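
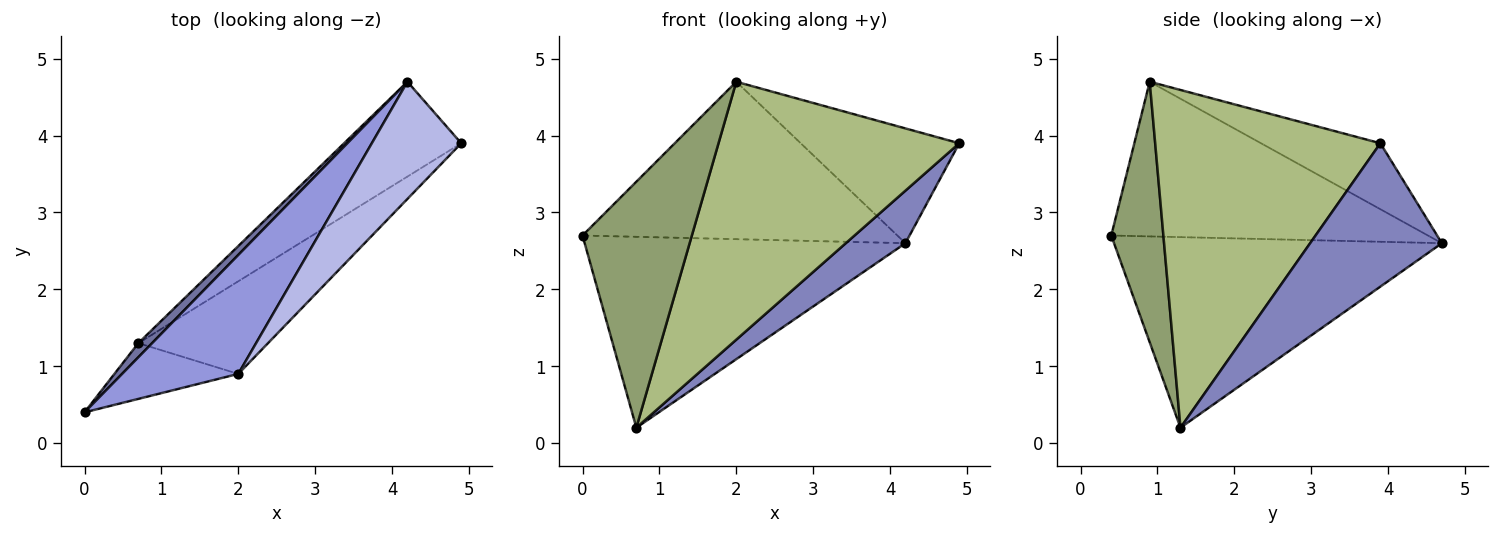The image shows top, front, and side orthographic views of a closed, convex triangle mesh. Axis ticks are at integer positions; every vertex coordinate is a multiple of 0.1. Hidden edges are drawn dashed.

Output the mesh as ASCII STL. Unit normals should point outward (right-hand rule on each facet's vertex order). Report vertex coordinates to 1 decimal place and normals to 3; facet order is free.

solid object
 facet normal -0.714 0.698 0.052
  outer loop
   vertex 0.7 1.3 0.2
   vertex 0.0 0.4 2.7
   vertex 4.2 4.7 2.6
  endloop
 endfacet
 facet normal 0.731 -0.331 -0.597
  outer loop
   vertex 0.7 1.3 0.2
   vertex 4.2 4.7 2.6
   vertex 4.9 3.9 3.9
  endloop
 endfacet
 facet normal -0.626 0.622 0.470
  outer loop
   vertex 2.0 0.9 4.7
   vertex 4.2 4.7 2.6
   vertex 0.0 0.4 2.7
  endloop
 endfacet
 facet normal -0.466 0.619 0.632
  outer loop
   vertex 2.0 0.9 4.7
   vertex 4.9 3.9 3.9
   vertex 4.2 4.7 2.6
  endloop
 endfacet
 facet normal 0.421 -0.884 -0.200
  outer loop
   vertex 2.0 0.9 4.7
   vertex 0.0 0.4 2.7
   vertex 0.7 1.3 0.2
  endloop
 endfacet
 facet normal 0.661 -0.706 -0.254
  outer loop
   vertex 2.0 0.9 4.7
   vertex 0.7 1.3 0.2
   vertex 4.9 3.9 3.9
  endloop
 endfacet
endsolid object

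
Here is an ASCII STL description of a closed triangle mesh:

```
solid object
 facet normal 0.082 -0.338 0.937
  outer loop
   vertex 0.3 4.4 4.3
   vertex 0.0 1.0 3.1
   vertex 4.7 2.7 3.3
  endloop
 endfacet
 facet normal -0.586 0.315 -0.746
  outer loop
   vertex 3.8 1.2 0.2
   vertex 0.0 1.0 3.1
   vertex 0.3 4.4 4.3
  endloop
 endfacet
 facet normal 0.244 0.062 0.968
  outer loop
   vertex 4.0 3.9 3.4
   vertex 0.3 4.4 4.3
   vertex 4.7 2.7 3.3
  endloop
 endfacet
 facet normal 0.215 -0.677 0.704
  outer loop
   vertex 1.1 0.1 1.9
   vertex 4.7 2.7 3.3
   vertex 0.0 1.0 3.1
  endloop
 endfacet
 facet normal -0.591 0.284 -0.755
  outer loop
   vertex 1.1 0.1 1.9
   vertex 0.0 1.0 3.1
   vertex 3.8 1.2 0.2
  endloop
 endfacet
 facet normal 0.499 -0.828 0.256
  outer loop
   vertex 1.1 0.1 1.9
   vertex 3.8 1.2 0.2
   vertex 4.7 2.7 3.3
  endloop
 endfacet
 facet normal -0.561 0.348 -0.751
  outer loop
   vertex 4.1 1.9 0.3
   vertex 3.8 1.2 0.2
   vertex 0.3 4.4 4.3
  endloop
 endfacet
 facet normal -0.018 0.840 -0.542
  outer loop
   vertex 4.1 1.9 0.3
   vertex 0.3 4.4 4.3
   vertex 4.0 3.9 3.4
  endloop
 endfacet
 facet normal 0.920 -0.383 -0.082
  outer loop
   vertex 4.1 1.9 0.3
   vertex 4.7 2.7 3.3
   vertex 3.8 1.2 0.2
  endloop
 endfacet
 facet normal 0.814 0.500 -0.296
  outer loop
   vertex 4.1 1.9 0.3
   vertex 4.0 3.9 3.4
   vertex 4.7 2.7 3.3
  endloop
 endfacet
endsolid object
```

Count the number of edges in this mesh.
15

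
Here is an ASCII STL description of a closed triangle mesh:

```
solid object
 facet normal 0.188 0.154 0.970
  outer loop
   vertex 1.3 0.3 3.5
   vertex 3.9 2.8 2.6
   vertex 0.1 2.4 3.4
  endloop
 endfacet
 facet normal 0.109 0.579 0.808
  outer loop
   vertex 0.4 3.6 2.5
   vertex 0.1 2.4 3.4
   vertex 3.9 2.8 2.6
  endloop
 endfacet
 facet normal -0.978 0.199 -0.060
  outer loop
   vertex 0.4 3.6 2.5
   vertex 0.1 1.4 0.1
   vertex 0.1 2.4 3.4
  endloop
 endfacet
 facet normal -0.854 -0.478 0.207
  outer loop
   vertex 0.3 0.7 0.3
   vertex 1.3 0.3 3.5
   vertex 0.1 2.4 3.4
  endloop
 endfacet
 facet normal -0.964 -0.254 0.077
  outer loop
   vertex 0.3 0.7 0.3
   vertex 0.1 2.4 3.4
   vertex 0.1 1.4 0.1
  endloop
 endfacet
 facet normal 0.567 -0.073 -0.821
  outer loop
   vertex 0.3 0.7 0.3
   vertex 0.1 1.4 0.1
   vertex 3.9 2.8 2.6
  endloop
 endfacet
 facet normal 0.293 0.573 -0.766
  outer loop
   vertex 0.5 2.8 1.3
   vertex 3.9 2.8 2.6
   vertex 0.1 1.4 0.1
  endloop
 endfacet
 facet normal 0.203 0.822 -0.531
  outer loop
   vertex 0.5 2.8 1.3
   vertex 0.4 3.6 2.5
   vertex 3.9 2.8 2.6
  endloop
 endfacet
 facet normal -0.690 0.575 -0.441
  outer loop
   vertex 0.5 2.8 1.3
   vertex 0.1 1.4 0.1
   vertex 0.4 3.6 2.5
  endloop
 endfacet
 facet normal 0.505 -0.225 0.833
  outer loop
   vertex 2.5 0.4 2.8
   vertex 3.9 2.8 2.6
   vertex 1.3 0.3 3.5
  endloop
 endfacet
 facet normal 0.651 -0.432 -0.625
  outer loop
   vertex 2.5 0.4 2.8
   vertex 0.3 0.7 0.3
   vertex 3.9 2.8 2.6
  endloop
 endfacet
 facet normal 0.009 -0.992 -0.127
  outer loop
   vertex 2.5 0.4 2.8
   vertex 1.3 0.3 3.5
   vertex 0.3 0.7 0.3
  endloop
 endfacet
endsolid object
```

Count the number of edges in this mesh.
18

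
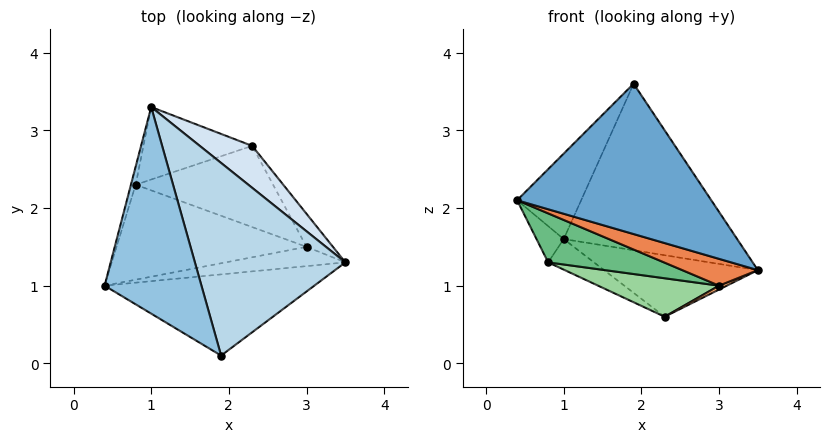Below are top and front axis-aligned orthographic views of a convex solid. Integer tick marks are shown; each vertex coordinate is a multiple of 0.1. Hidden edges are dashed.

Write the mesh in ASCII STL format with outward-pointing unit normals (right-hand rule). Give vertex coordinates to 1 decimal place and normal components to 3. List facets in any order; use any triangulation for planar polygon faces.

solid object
 facet normal -0.053 -0.879 -0.474
  outer loop
   vertex 1.9 0.1 3.6
   vertex 0.4 1.0 2.1
   vertex 3.5 1.3 1.2
  endloop
 endfacet
 facet normal -0.571 0.314 0.759
  outer loop
   vertex 1.9 0.1 3.6
   vertex 1.0 3.3 1.6
   vertex 0.4 1.0 2.1
  endloop
 endfacet
 facet normal 0.542 0.550 0.636
  outer loop
   vertex 1.9 0.1 3.6
   vertex 3.5 1.3 1.2
   vertex 1.0 3.3 1.6
  endloop
 endfacet
 facet normal 0.601 0.661 0.450
  outer loop
   vertex 2.3 2.8 0.6
   vertex 1.0 3.3 1.6
   vertex 3.5 1.3 1.2
  endloop
 endfacet
 facet normal -0.091 -0.808 -0.582
  outer loop
   vertex 3.0 1.5 1.0
   vertex 3.5 1.3 1.2
   vertex 0.4 1.0 2.1
  endloop
 endfacet
 facet normal 0.331 -0.110 -0.937
  outer loop
   vertex 3.0 1.5 1.0
   vertex 2.3 2.8 0.6
   vertex 3.5 1.3 1.2
  endloop
 endfacet
 facet normal -0.967 0.228 -0.114
  outer loop
   vertex 0.8 2.3 1.3
   vertex 0.4 1.0 2.1
   vertex 1.0 3.3 1.6
  endloop
 endfacet
 facet normal -0.488 0.339 -0.804
  outer loop
   vertex 0.8 2.3 1.3
   vertex 1.0 3.3 1.6
   vertex 2.3 2.8 0.6
  endloop
 endfacet
 facet normal -0.277 -0.440 -0.854
  outer loop
   vertex 0.8 2.3 1.3
   vertex 3.0 1.5 1.0
   vertex 0.4 1.0 2.1
  endloop
 endfacet
 facet normal -0.269 -0.413 -0.870
  outer loop
   vertex 0.8 2.3 1.3
   vertex 2.3 2.8 0.6
   vertex 3.0 1.5 1.0
  endloop
 endfacet
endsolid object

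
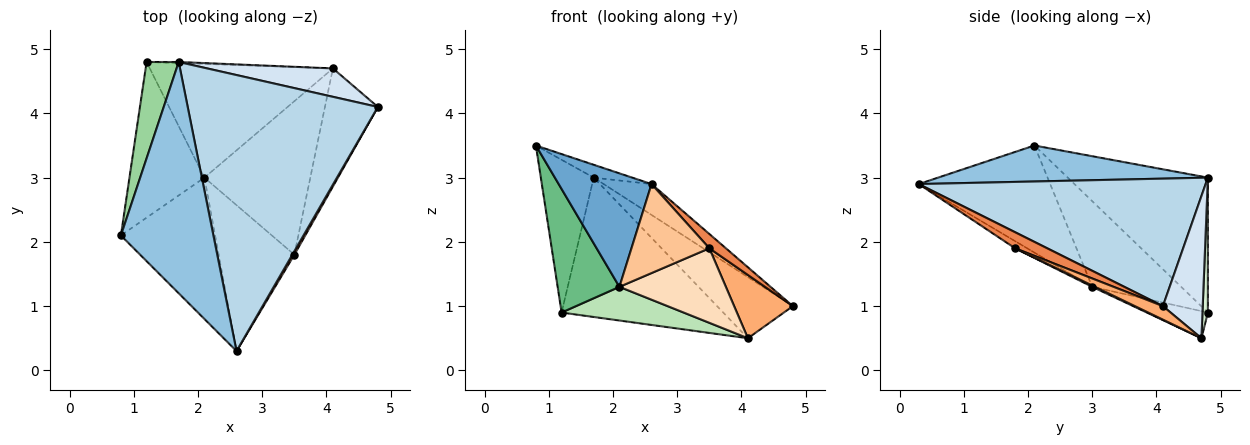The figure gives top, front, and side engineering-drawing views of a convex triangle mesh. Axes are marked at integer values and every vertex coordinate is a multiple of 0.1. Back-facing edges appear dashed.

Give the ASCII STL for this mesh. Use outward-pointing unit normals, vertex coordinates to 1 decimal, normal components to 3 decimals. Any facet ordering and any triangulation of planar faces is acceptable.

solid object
 facet normal -0.663 -0.469 -0.584
  outer loop
   vertex 2.1 3.0 1.3
   vertex 2.6 0.3 2.9
   vertex 0.8 2.1 3.5
  endloop
 endfacet
 facet normal 0.362 0.052 0.931
  outer loop
   vertex 1.7 4.8 3.0
   vertex 0.8 2.1 3.5
   vertex 2.6 0.3 2.9
  endloop
 endfacet
 facet normal 0.554 0.093 0.827
  outer loop
   vertex 1.7 4.8 3.0
   vertex 2.6 0.3 2.9
   vertex 4.8 4.1 1.0
  endloop
 endfacet
 facet normal 0.430 0.819 0.380
  outer loop
   vertex 1.7 4.8 3.0
   vertex 4.8 4.1 1.0
   vertex 4.1 4.7 0.5
  endloop
 endfacet
 facet normal 0.883 -0.456 0.112
  outer loop
   vertex 3.5 1.8 1.9
   vertex 4.8 4.1 1.0
   vertex 2.6 0.3 2.9
  endloop
 endfacet
 facet normal 0.220 -0.461 -0.860
  outer loop
   vertex 3.5 1.8 1.9
   vertex 4.1 4.7 0.5
   vertex 4.8 4.1 1.0
  endloop
 endfacet
 facet normal -0.080 -0.519 -0.851
  outer loop
   vertex 3.5 1.8 1.9
   vertex 2.6 0.3 2.9
   vertex 2.1 3.0 1.3
  endloop
 endfacet
 facet normal 0.011 -0.437 -0.900
  outer loop
   vertex 3.5 1.8 1.9
   vertex 2.1 3.0 1.3
   vertex 4.1 4.7 0.5
  endloop
 endfacet
 facet normal -0.667 -0.463 -0.584
  outer loop
   vertex 1.2 4.8 0.9
   vertex 2.1 3.0 1.3
   vertex 0.8 2.1 3.5
  endloop
 endfacet
 facet normal -0.913 0.345 0.217
  outer loop
   vertex 1.2 4.8 0.9
   vertex 0.8 2.1 3.5
   vertex 1.7 4.8 3.0
  endloop
 endfacet
 facet normal -0.141 -0.281 -0.949
  outer loop
   vertex 1.2 4.8 0.9
   vertex 4.1 4.7 0.5
   vertex 2.1 3.0 1.3
  endloop
 endfacet
 facet normal 0.033 0.999 -0.008
  outer loop
   vertex 1.2 4.8 0.9
   vertex 1.7 4.8 3.0
   vertex 4.1 4.7 0.5
  endloop
 endfacet
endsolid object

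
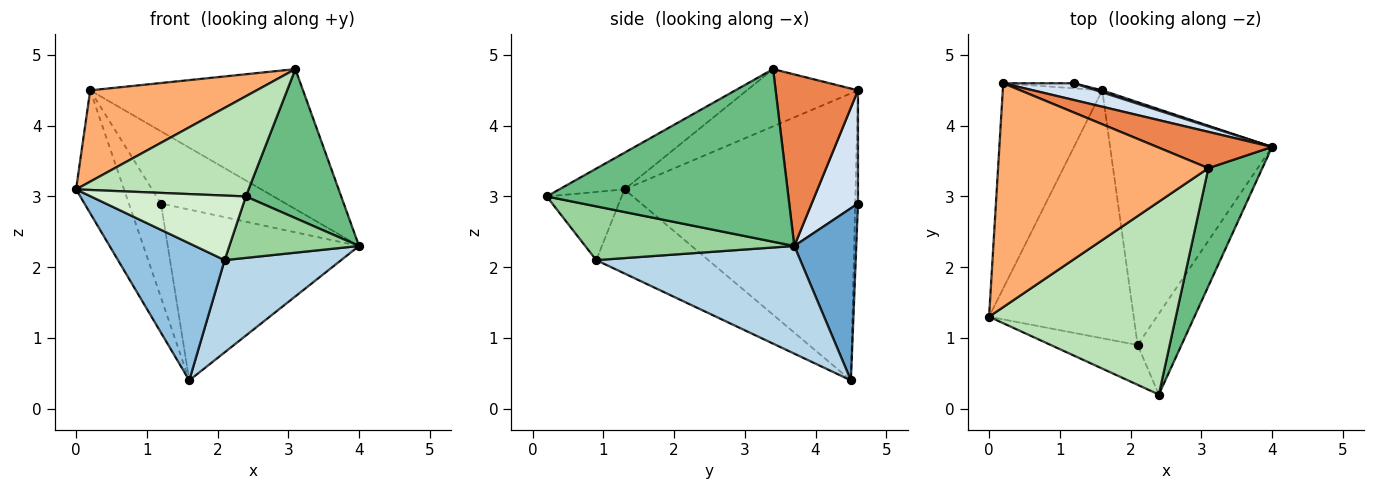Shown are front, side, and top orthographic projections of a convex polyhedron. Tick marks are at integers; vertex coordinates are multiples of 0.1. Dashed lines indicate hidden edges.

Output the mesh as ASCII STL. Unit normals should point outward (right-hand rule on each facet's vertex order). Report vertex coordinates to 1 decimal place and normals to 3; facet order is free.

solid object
 facet normal 0.308 0.951 0.011
  outer loop
   vertex 1.6 4.5 0.4
   vertex 1.2 4.6 2.9
   vertex 4.0 3.7 2.3
  endloop
 endfacet
 facet normal -0.454 -0.431 -0.780
  outer loop
   vertex 2.1 0.9 2.1
   vertex 0.0 1.3 3.1
   vertex 1.6 4.5 0.4
  endloop
 endfacet
 facet normal 0.528 -0.302 -0.794
  outer loop
   vertex 2.1 0.9 2.1
   vertex 1.6 4.5 0.4
   vertex 4.0 3.7 2.3
  endloop
 endfacet
 facet normal 0.340 0.916 0.212
  outer loop
   vertex 0.2 4.6 4.5
   vertex 4.0 3.7 2.3
   vertex 1.2 4.6 2.9
  endloop
 endfacet
 facet normal 0.351 0.906 0.235
  outer loop
   vertex 0.2 4.6 4.5
   vertex 3.1 3.4 4.8
   vertex 4.0 3.7 2.3
  endloop
 endfacet
 facet normal -0.244 -0.366 0.898
  outer loop
   vertex 0.2 4.6 4.5
   vertex 0.0 1.3 3.1
   vertex 3.1 3.4 4.8
  endloop
 endfacet
 facet normal -0.927 0.193 -0.321
  outer loop
   vertex 0.2 4.6 4.5
   vertex 1.6 4.5 0.4
   vertex 0.0 1.3 3.1
  endloop
 endfacet
 facet normal -0.086 0.995 -0.053
  outer loop
   vertex 0.2 4.6 4.5
   vertex 1.2 4.6 2.9
   vertex 1.6 4.5 0.4
  endloop
 endfacet
 facet normal 0.893 -0.352 0.279
  outer loop
   vertex 2.4 0.2 3.0
   vertex 4.0 3.7 2.3
   vertex 3.1 3.4 4.8
  endloop
 endfacet
 facet normal 0.698 -0.433 -0.570
  outer loop
   vertex 2.4 0.2 3.0
   vertex 2.1 0.9 2.1
   vertex 4.0 3.7 2.3
  endloop
 endfacet
 facet normal -0.172 -0.454 0.874
  outer loop
   vertex 2.4 0.2 3.0
   vertex 3.1 3.4 4.8
   vertex 0.0 1.3 3.1
  endloop
 endfacet
 facet normal -0.381 -0.787 -0.485
  outer loop
   vertex 2.4 0.2 3.0
   vertex 0.0 1.3 3.1
   vertex 2.1 0.9 2.1
  endloop
 endfacet
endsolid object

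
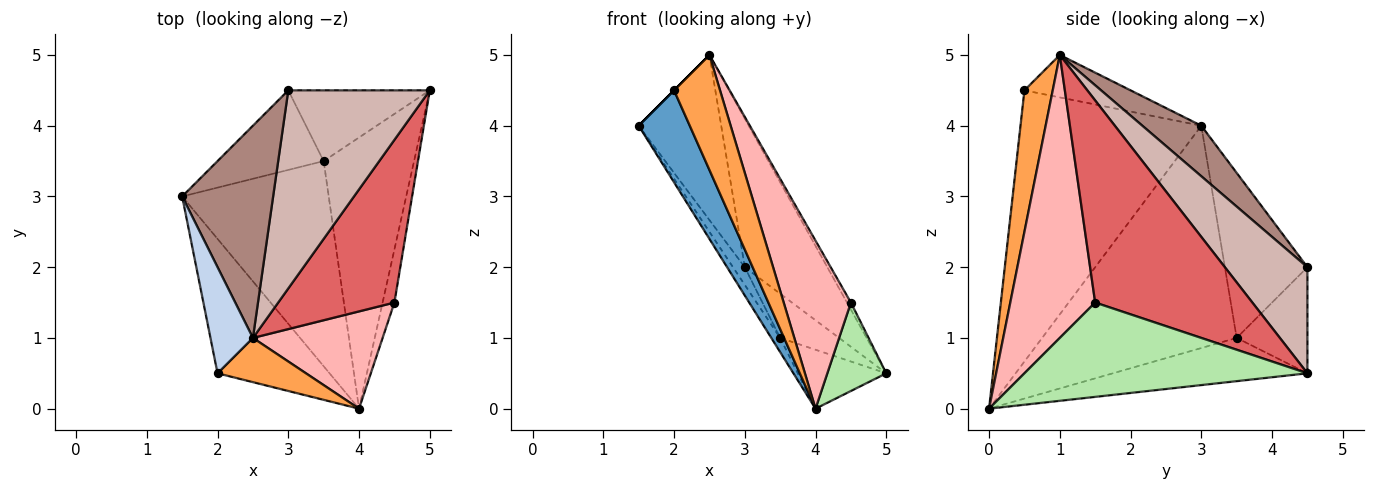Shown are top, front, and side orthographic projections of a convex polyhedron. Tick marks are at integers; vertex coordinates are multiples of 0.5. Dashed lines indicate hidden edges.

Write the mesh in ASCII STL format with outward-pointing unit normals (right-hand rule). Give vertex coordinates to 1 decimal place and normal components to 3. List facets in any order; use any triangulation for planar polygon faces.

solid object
 facet normal -0.894 -0.253 -0.369
  outer loop
   vertex 2.0 0.5 4.5
   vertex 1.5 3.0 4.0
   vertex 4.0 0.0 0.0
  endloop
 endfacet
 facet normal -0.707 0.000 0.707
  outer loop
   vertex 2.0 0.5 4.5
   vertex 2.5 1.0 5.0
   vertex 1.5 3.0 4.0
  endloop
 endfacet
 facet normal 0.498 -0.809 0.311
  outer loop
   vertex 2.0 0.5 4.5
   vertex 4.0 0.0 0.0
   vertex 2.5 1.0 5.0
  endloop
 endfacet
 facet normal -0.834 0.038 -0.550
  outer loop
   vertex 3.5 3.5 1.0
   vertex 4.0 0.0 0.0
   vertex 1.5 3.0 4.0
  endloop
 endfacet
 facet normal -0.423 0.192 -0.885
  outer loop
   vertex 3.5 3.5 1.0
   vertex 5.0 4.5 0.5
   vertex 4.0 0.0 0.0
  endloop
 endfacet
 facet normal 0.972 -0.202 -0.121
  outer loop
   vertex 4.5 1.5 1.5
   vertex 4.0 0.0 0.0
   vertex 5.0 4.5 0.5
  endloop
 endfacet
 facet normal 0.867 0.022 0.498
  outer loop
   vertex 4.5 1.5 1.5
   vertex 5.0 4.5 0.5
   vertex 2.5 1.0 5.0
  endloop
 endfacet
 facet normal 0.738 -0.584 0.338
  outer loop
   vertex 4.5 1.5 1.5
   vertex 2.5 1.0 5.0
   vertex 4.0 0.0 0.0
  endloop
 endfacet
 facet normal -0.835 0.119 -0.537
  outer loop
   vertex 3.0 4.5 2.0
   vertex 3.5 3.5 1.0
   vertex 1.5 3.0 4.0
  endloop
 endfacet
 facet normal -0.537 0.447 -0.716
  outer loop
   vertex 3.0 4.5 2.0
   vertex 5.0 4.5 0.5
   vertex 3.5 3.5 1.0
  endloop
 endfacet
 facet normal 0.402 0.562 0.723
  outer loop
   vertex 3.0 4.5 2.0
   vertex 1.5 3.0 4.0
   vertex 2.5 1.0 5.0
  endloop
 endfacet
 facet normal 0.514 0.514 0.686
  outer loop
   vertex 3.0 4.5 2.0
   vertex 2.5 1.0 5.0
   vertex 5.0 4.5 0.5
  endloop
 endfacet
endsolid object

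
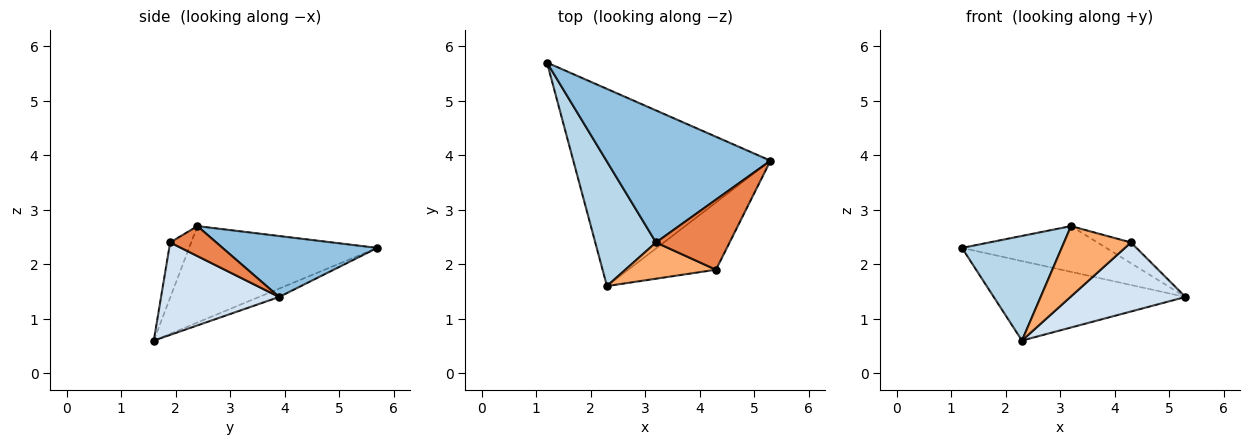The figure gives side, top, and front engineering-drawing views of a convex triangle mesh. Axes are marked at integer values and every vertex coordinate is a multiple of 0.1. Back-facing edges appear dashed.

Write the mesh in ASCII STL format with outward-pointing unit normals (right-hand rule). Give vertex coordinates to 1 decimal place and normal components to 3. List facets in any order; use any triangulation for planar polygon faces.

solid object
 facet normal -0.039 0.374 -0.927
  outer loop
   vertex 2.3 1.6 0.6
   vertex 1.2 5.7 2.3
   vertex 5.3 3.9 1.4
  endloop
 endfacet
 facet normal 0.331 0.309 0.892
  outer loop
   vertex 3.2 2.4 2.7
   vertex 5.3 3.9 1.4
   vertex 1.2 5.7 2.3
  endloop
 endfacet
 facet normal -0.772 -0.409 0.487
  outer loop
   vertex 3.2 2.4 2.7
   vertex 1.2 5.7 2.3
   vertex 2.3 1.6 0.6
  endloop
 endfacet
 facet normal 0.592 -0.577 -0.562
  outer loop
   vertex 4.3 1.9 2.4
   vertex 2.3 1.6 0.6
   vertex 5.3 3.9 1.4
  endloop
 endfacet
 facet normal 0.364 0.265 0.893
  outer loop
   vertex 4.3 1.9 2.4
   vertex 5.3 3.9 1.4
   vertex 3.2 2.4 2.7
  endloop
 endfacet
 facet normal -0.269 -0.856 0.441
  outer loop
   vertex 4.3 1.9 2.4
   vertex 3.2 2.4 2.7
   vertex 2.3 1.6 0.6
  endloop
 endfacet
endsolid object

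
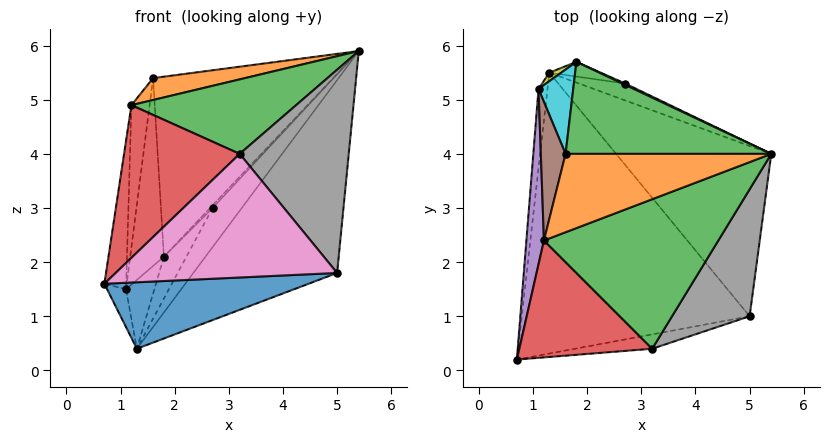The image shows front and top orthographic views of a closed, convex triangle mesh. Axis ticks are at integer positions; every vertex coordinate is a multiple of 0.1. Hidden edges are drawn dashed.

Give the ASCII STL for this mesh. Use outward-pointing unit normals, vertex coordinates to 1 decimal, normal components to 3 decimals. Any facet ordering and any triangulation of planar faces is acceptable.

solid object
 facet normal 0.088 -0.229 -0.969
  outer loop
   vertex 5.0 1.0 1.8
   vertex 0.7 0.2 1.6
   vertex 1.3 5.5 0.4
  endloop
 endfacet
 facet normal 0.758 0.489 -0.432
  outer loop
   vertex 5.0 1.0 1.8
   vertex 1.3 5.5 0.4
   vertex 5.4 4.0 5.9
  endloop
 endfacet
 facet normal -0.060 0.889 0.454
  outer loop
   vertex 1.6 4.0 5.4
   vertex 5.4 4.0 5.9
   vertex 1.8 5.7 2.1
  endloop
 endfacet
 facet normal 0.656 0.693 -0.300
  outer loop
   vertex 2.7 5.3 3.0
   vertex 5.4 4.0 5.9
   vertex 1.3 5.5 0.4
  endloop
 endfacet
 facet normal -0.050 0.893 0.447
  outer loop
   vertex 2.7 5.3 3.0
   vertex 1.8 5.7 2.1
   vertex 5.4 4.0 5.9
  endloop
 endfacet
 facet normal 0.601 0.754 -0.265
  outer loop
   vertex 2.7 5.3 3.0
   vertex 1.3 5.5 0.4
   vertex 1.8 5.7 2.1
  endloop
 endfacet
 facet normal 0.187 -0.976 -0.113
  outer loop
   vertex 3.2 0.4 4.0
   vertex 0.7 0.2 1.6
   vertex 5.0 1.0 1.8
  endloop
 endfacet
 facet normal 0.681 -0.621 0.388
  outer loop
   vertex 3.2 0.4 4.0
   vertex 5.0 1.0 1.8
   vertex 5.4 4.0 5.9
  endloop
 endfacet
 facet normal -0.631 0.770 0.095
  outer loop
   vertex 1.1 5.2 1.5
   vertex 1.8 5.7 2.1
   vertex 1.3 5.5 0.4
  endloop
 endfacet
 facet normal -0.708 0.644 0.289
  outer loop
   vertex 1.1 5.2 1.5
   vertex 1.6 4.0 5.4
   vertex 1.8 5.7 2.1
  endloop
 endfacet
 facet normal -0.984 0.076 -0.158
  outer loop
   vertex 1.1 5.2 1.5
   vertex 1.3 5.5 0.4
   vertex 0.7 0.2 1.6
  endloop
 endfacet
 facet normal -0.126 -0.267 0.955
  outer loop
   vertex 1.2 2.4 4.9
   vertex 5.4 4.0 5.9
   vertex 1.6 4.0 5.4
  endloop
 endfacet
 facet normal -0.043 -0.446 0.894
  outer loop
   vertex 1.2 2.4 4.9
   vertex 3.2 0.4 4.0
   vertex 5.4 4.0 5.9
  endloop
 endfacet
 facet normal -0.462 -0.704 0.539
  outer loop
   vertex 1.2 2.4 4.9
   vertex 0.7 0.2 1.6
   vertex 3.2 0.4 4.0
  endloop
 endfacet
 facet normal -0.992 0.081 0.096
  outer loop
   vertex 1.2 2.4 4.9
   vertex 1.1 5.2 1.5
   vertex 0.7 0.2 1.6
  endloop
 endfacet
 facet normal -0.966 0.185 0.181
  outer loop
   vertex 1.2 2.4 4.9
   vertex 1.6 4.0 5.4
   vertex 1.1 5.2 1.5
  endloop
 endfacet
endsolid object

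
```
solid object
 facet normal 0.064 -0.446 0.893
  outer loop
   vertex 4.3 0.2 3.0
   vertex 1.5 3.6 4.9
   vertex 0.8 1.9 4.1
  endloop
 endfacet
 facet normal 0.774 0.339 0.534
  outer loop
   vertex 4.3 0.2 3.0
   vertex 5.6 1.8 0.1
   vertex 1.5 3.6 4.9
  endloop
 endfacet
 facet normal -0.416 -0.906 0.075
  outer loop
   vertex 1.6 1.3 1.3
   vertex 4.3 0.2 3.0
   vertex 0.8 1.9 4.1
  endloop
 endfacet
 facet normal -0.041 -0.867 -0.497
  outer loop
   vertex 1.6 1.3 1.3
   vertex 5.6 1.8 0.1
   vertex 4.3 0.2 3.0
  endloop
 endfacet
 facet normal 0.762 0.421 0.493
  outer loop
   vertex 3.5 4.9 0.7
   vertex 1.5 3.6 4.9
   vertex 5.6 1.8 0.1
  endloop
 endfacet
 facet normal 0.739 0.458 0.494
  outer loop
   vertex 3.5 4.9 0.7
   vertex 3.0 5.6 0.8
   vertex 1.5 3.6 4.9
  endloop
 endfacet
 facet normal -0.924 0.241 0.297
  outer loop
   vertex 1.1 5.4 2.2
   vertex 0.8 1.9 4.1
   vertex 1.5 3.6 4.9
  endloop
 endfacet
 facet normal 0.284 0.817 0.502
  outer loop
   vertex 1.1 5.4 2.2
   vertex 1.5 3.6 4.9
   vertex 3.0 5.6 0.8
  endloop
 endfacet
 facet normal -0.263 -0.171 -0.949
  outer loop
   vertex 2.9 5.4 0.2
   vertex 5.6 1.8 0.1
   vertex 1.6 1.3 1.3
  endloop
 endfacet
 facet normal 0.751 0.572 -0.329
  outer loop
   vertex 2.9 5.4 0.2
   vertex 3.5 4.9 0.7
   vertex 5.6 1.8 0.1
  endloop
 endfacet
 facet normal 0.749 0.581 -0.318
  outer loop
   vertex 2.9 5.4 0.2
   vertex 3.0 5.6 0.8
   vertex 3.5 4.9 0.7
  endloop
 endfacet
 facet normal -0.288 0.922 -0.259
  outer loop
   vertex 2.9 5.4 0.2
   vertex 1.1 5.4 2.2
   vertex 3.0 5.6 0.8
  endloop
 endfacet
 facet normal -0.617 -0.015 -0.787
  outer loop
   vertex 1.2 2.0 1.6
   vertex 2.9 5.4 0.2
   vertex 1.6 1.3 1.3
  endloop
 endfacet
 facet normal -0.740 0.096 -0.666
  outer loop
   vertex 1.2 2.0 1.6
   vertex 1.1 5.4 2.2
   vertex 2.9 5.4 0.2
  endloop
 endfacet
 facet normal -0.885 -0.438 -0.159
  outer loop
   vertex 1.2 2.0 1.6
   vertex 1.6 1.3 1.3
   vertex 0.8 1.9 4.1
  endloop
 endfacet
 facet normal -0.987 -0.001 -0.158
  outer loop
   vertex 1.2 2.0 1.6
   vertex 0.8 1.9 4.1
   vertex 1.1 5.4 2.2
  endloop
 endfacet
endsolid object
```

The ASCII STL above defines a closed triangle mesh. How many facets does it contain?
16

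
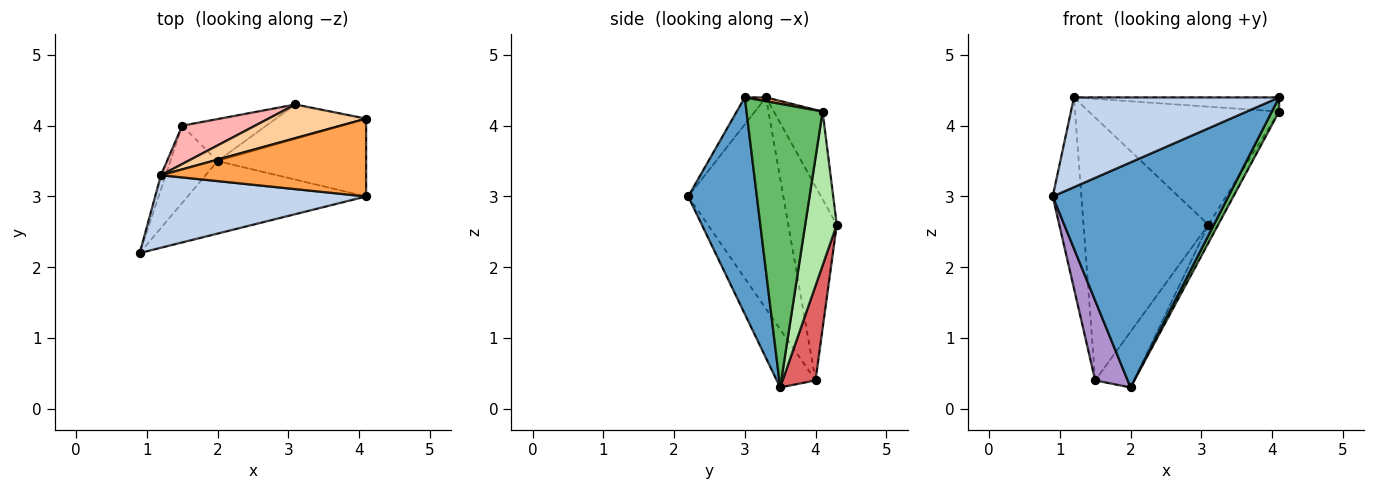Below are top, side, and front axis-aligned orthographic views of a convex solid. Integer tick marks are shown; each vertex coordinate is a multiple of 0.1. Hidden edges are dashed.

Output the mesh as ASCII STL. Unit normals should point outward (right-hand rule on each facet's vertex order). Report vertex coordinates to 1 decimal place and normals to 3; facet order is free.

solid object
 facet normal 0.349 -0.892 -0.287
  outer loop
   vertex 2.0 3.5 0.3
   vertex 4.1 3.0 4.4
   vertex 0.9 2.2 3.0
  endloop
 endfacet
 facet normal -0.080 -0.775 0.626
  outer loop
   vertex 1.2 3.3 4.4
   vertex 0.9 2.2 3.0
   vertex 4.1 3.0 4.4
  endloop
 endfacet
 facet normal 0.019 0.179 0.984
  outer loop
   vertex 4.1 4.1 4.2
   vertex 1.2 3.3 4.4
   vertex 4.1 3.0 4.4
  endloop
 endfacet
 facet normal -0.239 0.934 0.266
  outer loop
   vertex 4.1 4.1 4.2
   vertex 3.1 4.3 2.6
   vertex 1.2 3.3 4.4
  endloop
 endfacet
 facet normal 0.883 -0.084 -0.462
  outer loop
   vertex 4.1 4.1 4.2
   vertex 4.1 3.0 4.4
   vertex 2.0 3.5 0.3
  endloop
 endfacet
 facet normal 0.833 0.259 -0.489
  outer loop
   vertex 4.1 4.1 4.2
   vertex 2.0 3.5 0.3
   vertex 3.1 4.3 2.6
  endloop
 endfacet
 facet normal 0.561 0.661 -0.498
  outer loop
   vertex 1.5 4.0 0.4
   vertex 3.1 4.3 2.6
   vertex 2.0 3.5 0.3
  endloop
 endfacet
 facet normal -0.359 0.924 0.135
  outer loop
   vertex 1.5 4.0 0.4
   vertex 1.2 3.3 4.4
   vertex 3.1 4.3 2.6
  endloop
 endfacet
 facet normal -0.651 -0.545 -0.528
  outer loop
   vertex 1.5 4.0 0.4
   vertex 2.0 3.5 0.3
   vertex 0.9 2.2 3.0
  endloop
 endfacet
 facet normal -0.957 0.288 -0.021
  outer loop
   vertex 1.5 4.0 0.4
   vertex 0.9 2.2 3.0
   vertex 1.2 3.3 4.4
  endloop
 endfacet
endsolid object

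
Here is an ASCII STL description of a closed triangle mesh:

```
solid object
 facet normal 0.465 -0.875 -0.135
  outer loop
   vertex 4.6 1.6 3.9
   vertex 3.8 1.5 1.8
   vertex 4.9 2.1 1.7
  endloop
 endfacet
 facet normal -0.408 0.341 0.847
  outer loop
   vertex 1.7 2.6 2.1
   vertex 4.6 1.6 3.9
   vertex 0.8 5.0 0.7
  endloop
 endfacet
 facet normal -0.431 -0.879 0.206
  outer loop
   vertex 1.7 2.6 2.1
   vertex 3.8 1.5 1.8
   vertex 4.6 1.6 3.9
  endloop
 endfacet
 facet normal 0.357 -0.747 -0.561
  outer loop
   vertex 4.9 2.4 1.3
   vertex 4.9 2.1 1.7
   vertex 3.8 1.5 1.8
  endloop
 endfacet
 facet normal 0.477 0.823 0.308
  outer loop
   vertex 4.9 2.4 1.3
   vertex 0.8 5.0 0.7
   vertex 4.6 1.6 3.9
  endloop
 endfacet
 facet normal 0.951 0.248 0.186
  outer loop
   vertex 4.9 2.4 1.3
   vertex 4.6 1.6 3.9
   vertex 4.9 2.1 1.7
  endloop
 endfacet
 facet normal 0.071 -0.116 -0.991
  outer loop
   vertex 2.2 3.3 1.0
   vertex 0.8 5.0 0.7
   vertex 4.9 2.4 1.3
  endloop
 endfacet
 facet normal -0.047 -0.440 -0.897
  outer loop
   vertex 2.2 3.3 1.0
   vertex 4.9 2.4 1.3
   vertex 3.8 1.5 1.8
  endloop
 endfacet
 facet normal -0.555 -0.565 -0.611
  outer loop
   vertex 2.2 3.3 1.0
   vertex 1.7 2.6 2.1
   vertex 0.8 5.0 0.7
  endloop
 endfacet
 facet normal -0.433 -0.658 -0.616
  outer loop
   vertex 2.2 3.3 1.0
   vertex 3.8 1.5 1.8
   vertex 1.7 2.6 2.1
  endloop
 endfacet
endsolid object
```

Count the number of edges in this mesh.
15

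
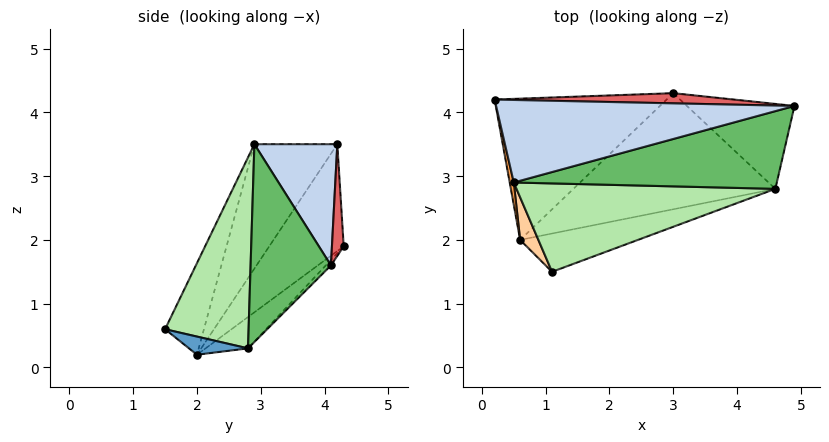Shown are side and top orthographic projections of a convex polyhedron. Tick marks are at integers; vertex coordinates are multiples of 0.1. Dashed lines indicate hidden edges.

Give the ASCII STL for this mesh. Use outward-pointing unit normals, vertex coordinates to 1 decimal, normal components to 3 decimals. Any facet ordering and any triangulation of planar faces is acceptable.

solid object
 facet normal 0.128 -0.538 -0.833
  outer loop
   vertex 4.6 2.8 0.3
   vertex 1.1 1.5 0.6
   vertex 0.6 2.0 0.2
  endloop
 endfacet
 facet normal 0.375 0.087 0.923
  outer loop
   vertex 0.5 2.9 3.5
   vertex 4.9 4.1 1.6
   vertex 0.2 4.2 3.5
  endloop
 endfacet
 facet normal -0.974 -0.225 0.032
  outer loop
   vertex 0.5 2.9 3.5
   vertex 0.2 4.2 3.5
   vertex 0.6 2.0 0.2
  endloop
 endfacet
 facet normal -0.757 -0.636 0.151
  outer loop
   vertex 0.5 2.9 3.5
   vertex 0.6 2.0 0.2
   vertex 1.1 1.5 0.6
  endloop
 endfacet
 facet normal 0.438 -0.684 0.583
  outer loop
   vertex 0.5 2.9 3.5
   vertex 4.6 2.8 0.3
   vertex 4.9 4.1 1.6
  endloop
 endfacet
 facet normal 0.343 -0.816 0.465
  outer loop
   vertex 0.5 2.9 3.5
   vertex 1.1 1.5 0.6
   vertex 4.6 2.8 0.3
  endloop
 endfacet
 facet normal 0.149 0.936 0.319
  outer loop
   vertex 3.0 4.3 1.9
   vertex 0.2 4.2 3.5
   vertex 4.9 4.1 1.6
  endloop
 endfacet
 facet normal -0.341 0.762 -0.550
  outer loop
   vertex 3.0 4.3 1.9
   vertex 0.6 2.0 0.2
   vertex 0.2 4.2 3.5
  endloop
 endfacet
 facet normal -0.036 0.711 -0.702
  outer loop
   vertex 3.0 4.3 1.9
   vertex 4.9 4.1 1.6
   vertex 4.6 2.8 0.3
  endloop
 endfacet
 facet normal -0.115 0.665 -0.738
  outer loop
   vertex 3.0 4.3 1.9
   vertex 4.6 2.8 0.3
   vertex 0.6 2.0 0.2
  endloop
 endfacet
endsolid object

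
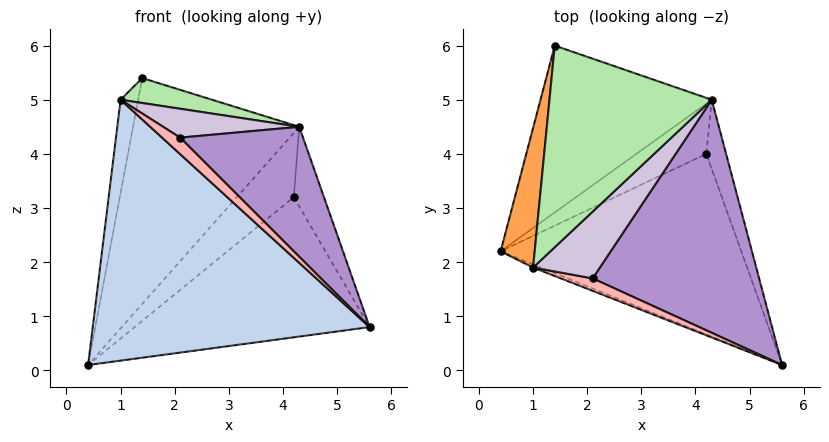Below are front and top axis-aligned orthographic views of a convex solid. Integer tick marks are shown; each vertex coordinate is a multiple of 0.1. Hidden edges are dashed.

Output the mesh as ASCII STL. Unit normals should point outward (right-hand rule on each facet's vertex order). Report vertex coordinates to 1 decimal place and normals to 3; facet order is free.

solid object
 facet normal 0.334 0.578 -0.745
  outer loop
   vertex 4.2 4.0 3.2
   vertex 5.6 0.1 0.8
   vertex 0.4 2.2 0.1
  endloop
 endfacet
 facet normal -0.373 -0.928 -0.011
  outer loop
   vertex 1.0 1.9 5.0
   vertex 0.4 2.2 0.1
   vertex 5.6 0.1 0.8
  endloop
 endfacet
 facet normal -0.988 0.084 0.126
  outer loop
   vertex 1.0 1.9 5.0
   vertex 1.4 6.0 5.4
   vertex 0.4 2.2 0.1
  endloop
 endfacet
 facet normal 0.093 0.801 -0.592
  outer loop
   vertex 4.3 5.0 4.5
   vertex 0.4 2.2 0.1
   vertex 1.4 6.0 5.4
  endloop
 endfacet
 facet normal 0.128 0.781 -0.611
  outer loop
   vertex 4.3 5.0 4.5
   vertex 4.2 4.0 3.2
   vertex 0.4 2.2 0.1
  endloop
 endfacet
 facet normal 0.257 -0.119 0.959
  outer loop
   vertex 4.3 5.0 4.5
   vertex 1.4 6.0 5.4
   vertex 1.0 1.9 5.0
  endloop
 endfacet
 facet normal 0.699 0.540 -0.469
  outer loop
   vertex 4.3 5.0 4.5
   vertex 5.6 0.1 0.8
   vertex 4.2 4.0 3.2
  endloop
 endfacet
 facet normal 0.233 -0.775 0.587
  outer loop
   vertex 2.1 1.7 4.3
   vertex 1.0 1.9 5.0
   vertex 5.6 0.1 0.8
  endloop
 endfacet
 facet normal 0.546 -0.408 0.732
  outer loop
   vertex 2.1 1.7 4.3
   vertex 5.6 0.1 0.8
   vertex 4.3 5.0 4.5
  endloop
 endfacet
 facet normal 0.456 -0.353 0.817
  outer loop
   vertex 2.1 1.7 4.3
   vertex 4.3 5.0 4.5
   vertex 1.0 1.9 5.0
  endloop
 endfacet
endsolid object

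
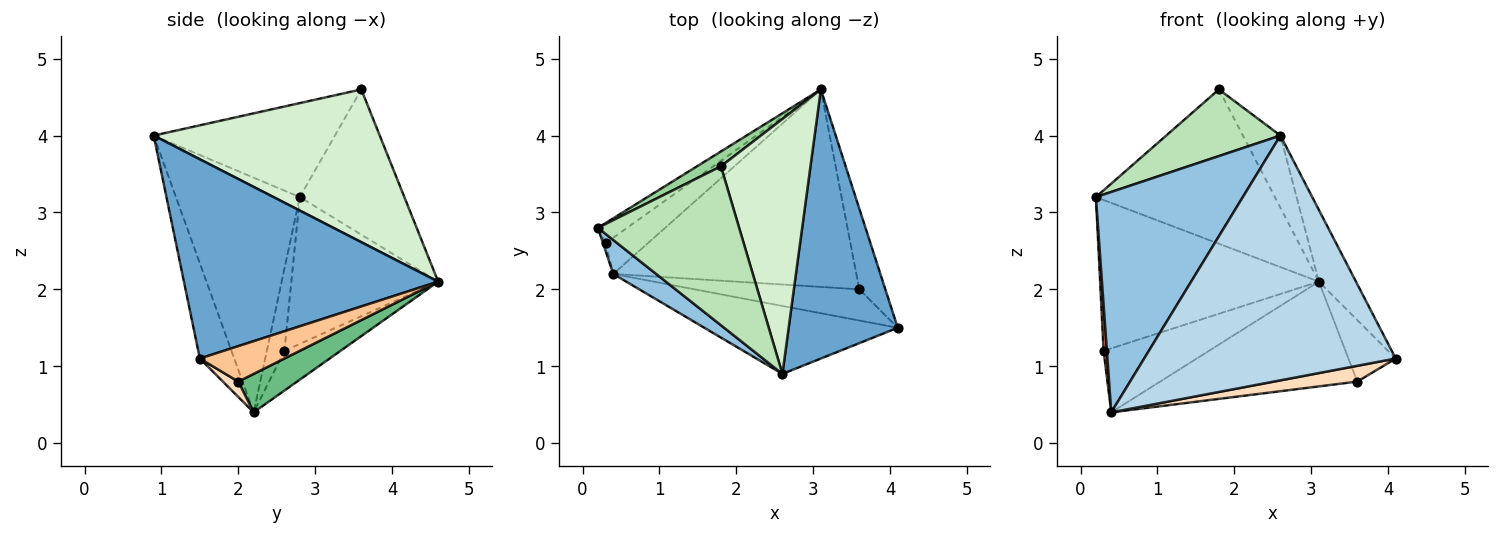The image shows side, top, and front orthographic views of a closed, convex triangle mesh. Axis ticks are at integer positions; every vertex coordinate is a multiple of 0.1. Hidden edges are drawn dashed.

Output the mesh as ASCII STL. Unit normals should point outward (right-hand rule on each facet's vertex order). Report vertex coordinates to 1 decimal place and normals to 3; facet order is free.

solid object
 facet normal 0.870 0.127 0.476
  outer loop
   vertex 2.6 0.9 4.0
   vertex 4.1 1.5 1.1
   vertex 3.1 4.6 2.1
  endloop
 endfacet
 facet normal -0.640 -0.759 0.117
  outer loop
   vertex 2.6 0.9 4.0
   vertex 0.2 2.8 3.2
   vertex 0.4 2.2 0.4
  endloop
 endfacet
 facet normal -0.131 -0.955 -0.265
  outer loop
   vertex 2.6 0.9 4.0
   vertex 0.4 2.2 0.4
   vertex 4.1 1.5 1.1
  endloop
 endfacet
 facet normal -0.554 0.825 -0.110
  outer loop
   vertex 0.3 2.6 1.2
   vertex 0.2 2.8 3.2
   vertex 3.1 4.6 2.1
  endloop
 endfacet
 facet normal -0.982 -0.184 -0.031
  outer loop
   vertex 0.3 2.6 1.2
   vertex 0.4 2.2 0.4
   vertex 0.2 2.8 3.2
  endloop
 endfacet
 facet normal -0.420 0.790 -0.447
  outer loop
   vertex 0.3 2.6 1.2
   vertex 3.1 4.6 2.1
   vertex 0.4 2.2 0.4
  endloop
 endfacet
 facet normal 0.735 0.411 -0.540
  outer loop
   vertex 3.6 2.0 0.8
   vertex 3.1 4.6 2.1
   vertex 4.1 1.5 1.1
  endloop
 endfacet
 facet normal 0.083 -0.450 -0.889
  outer loop
   vertex 3.6 2.0 0.8
   vertex 4.1 1.5 1.1
   vertex 0.4 2.2 0.4
  endloop
 endfacet
 facet normal 0.138 0.464 -0.875
  outer loop
   vertex 3.6 2.0 0.8
   vertex 0.4 2.2 0.4
   vertex 3.1 4.6 2.1
  endloop
 endfacet
 facet normal -0.503 0.860 0.083
  outer loop
   vertex 1.8 3.6 4.6
   vertex 3.1 4.6 2.1
   vertex 0.2 2.8 3.2
  endloop
 endfacet
 facet normal -0.523 -0.330 0.786
  outer loop
   vertex 1.8 3.6 4.6
   vertex 0.2 2.8 3.2
   vertex 2.6 0.9 4.0
  endloop
 endfacet
 facet normal 0.854 0.142 0.501
  outer loop
   vertex 1.8 3.6 4.6
   vertex 2.6 0.9 4.0
   vertex 3.1 4.6 2.1
  endloop
 endfacet
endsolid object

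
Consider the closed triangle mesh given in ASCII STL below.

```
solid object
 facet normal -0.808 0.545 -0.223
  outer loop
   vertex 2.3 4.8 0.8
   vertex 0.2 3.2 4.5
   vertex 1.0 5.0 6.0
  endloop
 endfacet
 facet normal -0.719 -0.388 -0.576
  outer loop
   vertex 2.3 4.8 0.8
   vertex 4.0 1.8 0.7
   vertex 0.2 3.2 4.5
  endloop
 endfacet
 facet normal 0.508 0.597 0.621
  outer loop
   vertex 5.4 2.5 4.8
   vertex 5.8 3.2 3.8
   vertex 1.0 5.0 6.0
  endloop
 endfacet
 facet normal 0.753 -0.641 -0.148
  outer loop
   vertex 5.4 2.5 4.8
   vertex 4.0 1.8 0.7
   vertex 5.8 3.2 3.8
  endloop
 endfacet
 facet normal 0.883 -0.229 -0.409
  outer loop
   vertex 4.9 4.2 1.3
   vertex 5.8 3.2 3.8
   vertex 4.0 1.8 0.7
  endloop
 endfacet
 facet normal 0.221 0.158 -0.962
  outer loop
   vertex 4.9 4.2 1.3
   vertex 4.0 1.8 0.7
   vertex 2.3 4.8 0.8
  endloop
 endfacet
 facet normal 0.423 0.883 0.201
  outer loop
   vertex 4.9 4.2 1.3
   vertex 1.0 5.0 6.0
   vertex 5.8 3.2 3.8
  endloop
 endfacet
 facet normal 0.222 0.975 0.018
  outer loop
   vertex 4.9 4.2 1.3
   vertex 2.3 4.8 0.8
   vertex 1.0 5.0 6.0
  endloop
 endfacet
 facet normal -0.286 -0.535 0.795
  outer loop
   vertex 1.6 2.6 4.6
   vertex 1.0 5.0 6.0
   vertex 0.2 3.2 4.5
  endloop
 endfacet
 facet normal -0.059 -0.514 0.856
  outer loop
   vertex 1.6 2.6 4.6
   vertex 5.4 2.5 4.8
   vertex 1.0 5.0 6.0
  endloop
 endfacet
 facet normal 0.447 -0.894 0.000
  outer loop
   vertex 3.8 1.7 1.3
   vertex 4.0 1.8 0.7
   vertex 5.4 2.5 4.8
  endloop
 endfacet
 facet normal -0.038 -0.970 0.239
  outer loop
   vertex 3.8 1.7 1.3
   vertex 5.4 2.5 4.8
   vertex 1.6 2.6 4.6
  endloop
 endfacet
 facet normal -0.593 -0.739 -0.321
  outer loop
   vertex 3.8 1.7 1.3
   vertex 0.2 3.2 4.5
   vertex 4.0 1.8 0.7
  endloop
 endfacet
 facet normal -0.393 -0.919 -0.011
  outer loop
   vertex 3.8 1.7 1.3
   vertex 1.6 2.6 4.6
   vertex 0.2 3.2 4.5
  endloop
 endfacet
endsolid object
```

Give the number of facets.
14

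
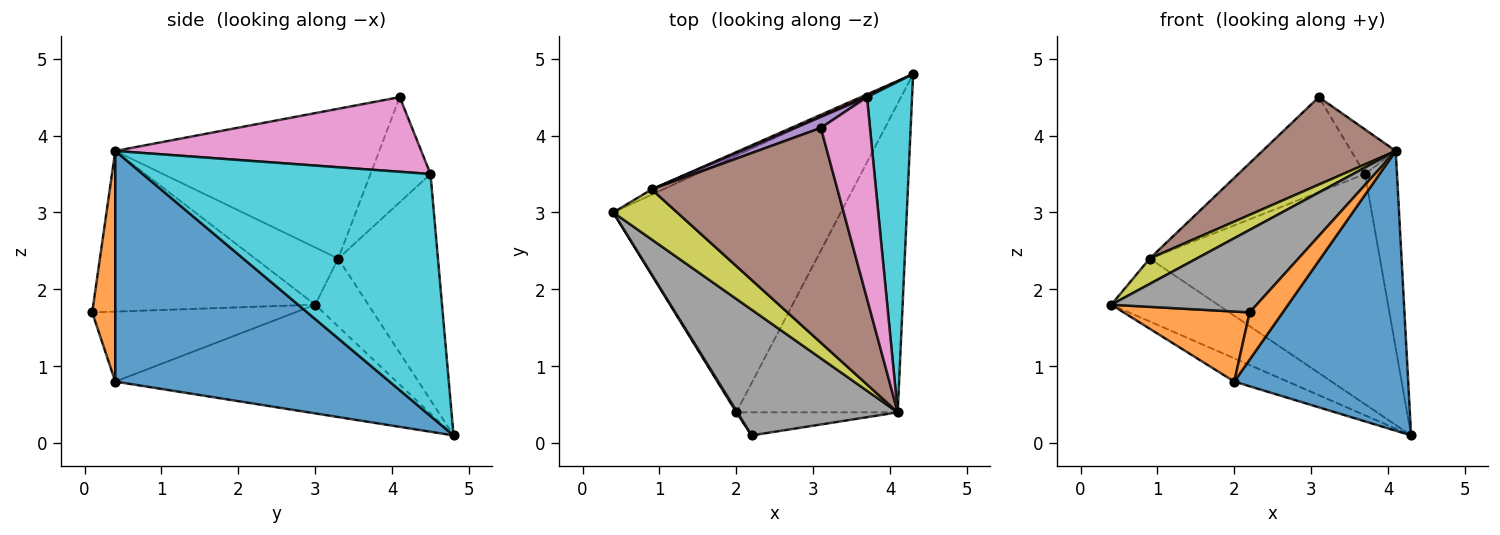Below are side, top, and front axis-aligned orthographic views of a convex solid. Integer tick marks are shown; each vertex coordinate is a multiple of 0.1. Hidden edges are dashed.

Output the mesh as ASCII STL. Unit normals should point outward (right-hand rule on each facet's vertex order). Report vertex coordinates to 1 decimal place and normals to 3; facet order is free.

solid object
 facet normal -0.430 0.082 -0.899
  outer loop
   vertex 2.0 0.4 0.8
   vertex 0.4 3.0 1.8
   vertex 4.3 4.8 0.1
  endloop
 endfacet
 facet normal -0.849 -0.528 0.013
  outer loop
   vertex 2.0 0.4 0.8
   vertex 2.2 0.1 1.7
   vertex 0.4 3.0 1.8
  endloop
 endfacet
 facet normal -0.445 0.892 -0.076
  outer loop
   vertex 0.9 3.3 2.4
   vertex 4.3 4.8 0.1
   vertex 0.4 3.0 1.8
  endloop
 endfacet
 facet normal -0.397 0.918 0.011
  outer loop
   vertex 3.7 4.5 3.5
   vertex 4.3 4.8 0.1
   vertex 0.9 3.3 2.4
  endloop
 endfacet
 facet normal -0.426 0.899 0.104
  outer loop
   vertex 3.7 4.5 3.5
   vertex 0.9 3.3 2.4
   vertex 3.1 4.1 4.5
  endloop
 endfacet
 facet normal -0.598 -0.302 0.742
  outer loop
   vertex 4.1 0.4 3.8
   vertex 3.1 4.1 4.5
   vertex 0.9 3.3 2.4
  endloop
 endfacet
 facet normal 0.829 0.121 0.546
  outer loop
   vertex 4.1 0.4 3.8
   vertex 3.7 4.5 3.5
   vertex 3.1 4.1 4.5
  endloop
 endfacet
 facet normal -0.642 -0.421 0.641
  outer loop
   vertex 4.1 0.4 3.8
   vertex 0.4 3.0 1.8
   vertex 2.2 0.1 1.7
  endloop
 endfacet
 facet normal -0.625 -0.353 0.697
  outer loop
   vertex 4.1 0.4 3.8
   vertex 0.9 3.3 2.4
   vertex 0.4 3.0 1.8
  endloop
 endfacet
 facet normal 0.977 0.109 0.182
  outer loop
   vertex 4.1 0.4 3.8
   vertex 4.3 4.8 0.1
   vertex 3.7 4.5 3.5
  endloop
 endfacet
 facet normal 0.727 -0.461 -0.509
  outer loop
   vertex 4.1 0.4 3.8
   vertex 2.0 0.4 0.8
   vertex 4.3 4.8 0.1
  endloop
 endfacet
 facet normal 0.531 -0.761 -0.372
  outer loop
   vertex 4.1 0.4 3.8
   vertex 2.2 0.1 1.7
   vertex 2.0 0.4 0.8
  endloop
 endfacet
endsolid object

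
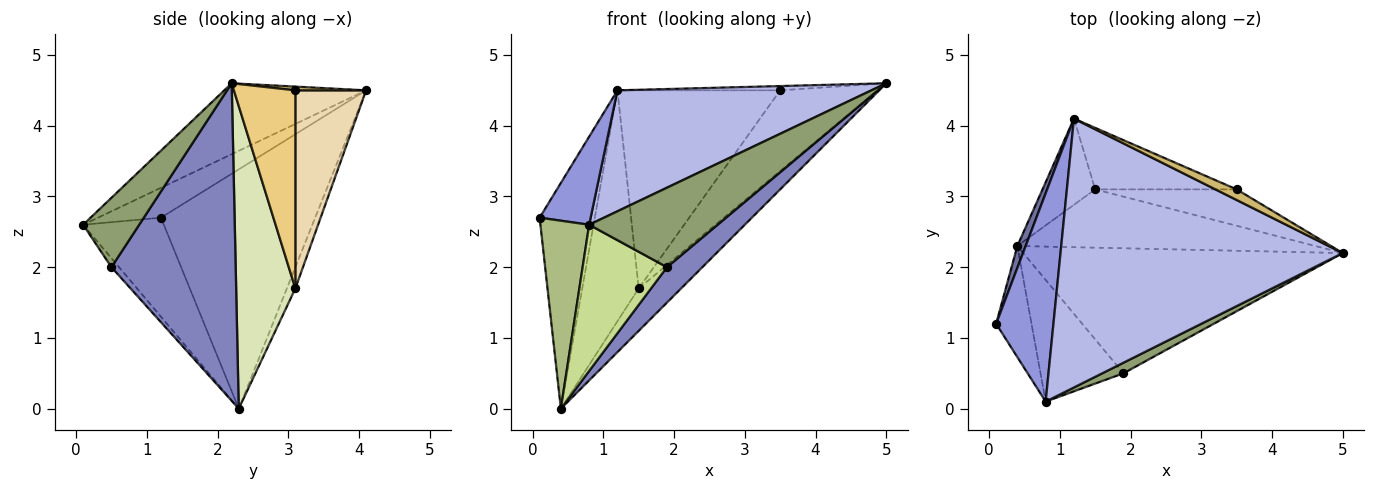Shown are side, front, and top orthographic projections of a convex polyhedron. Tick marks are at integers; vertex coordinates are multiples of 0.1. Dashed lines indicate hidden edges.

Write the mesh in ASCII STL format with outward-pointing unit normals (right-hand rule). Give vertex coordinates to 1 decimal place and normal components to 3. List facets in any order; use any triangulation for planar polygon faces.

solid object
 facet normal -0.941 0.337 0.033
  outer loop
   vertex 0.4 2.3 0.0
   vertex 0.1 1.2 2.7
   vertex 1.2 4.1 4.5
  endloop
 endfacet
 facet normal 0.691 -0.197 -0.695
  outer loop
   vertex 1.9 0.5 2.0
   vertex 0.4 2.3 0.0
   vertex 5.0 2.2 4.6
  endloop
 endfacet
 facet normal -0.433 -0.351 0.830
  outer loop
   vertex 0.8 0.1 2.6
   vertex 1.2 4.1 4.5
   vertex 0.1 1.2 2.7
  endloop
 endfacet
 facet normal -0.223 -0.400 0.889
  outer loop
   vertex 0.8 0.1 2.6
   vertex 5.0 2.2 4.6
   vertex 1.2 4.1 4.5
  endloop
 endfacet
 facet normal 0.397 -0.910 0.121
  outer loop
   vertex 0.8 0.1 2.6
   vertex 1.9 0.5 2.0
   vertex 5.0 2.2 4.6
  endloop
 endfacet
 facet normal -0.819 -0.494 -0.292
  outer loop
   vertex 0.8 0.1 2.6
   vertex 0.1 1.2 2.7
   vertex 0.4 2.3 0.0
  endloop
 endfacet
 facet normal -0.069 -0.767 -0.638
  outer loop
   vertex 0.8 0.1 2.6
   vertex 0.4 2.3 0.0
   vertex 1.9 0.5 2.0
  endloop
 endfacet
 facet normal 0.635 0.455 -0.625
  outer loop
   vertex 1.5 3.1 1.7
   vertex 5.0 2.2 4.6
   vertex 0.4 2.3 0.0
  endloop
 endfacet
 facet normal -0.140 0.928 -0.346
  outer loop
   vertex 1.5 3.1 1.7
   vertex 0.4 2.3 0.0
   vertex 1.2 4.1 4.5
  endloop
 endfacet
 facet normal 0.161 0.369 0.915
  outer loop
   vertex 3.5 3.1 4.5
   vertex 1.2 4.1 4.5
   vertex 5.0 2.2 4.6
  endloop
 endfacet
 facet normal 0.498 0.791 -0.356
  outer loop
   vertex 3.5 3.1 4.5
   vertex 5.0 2.2 4.6
   vertex 1.5 3.1 1.7
  endloop
 endfacet
 facet normal 0.383 0.882 -0.274
  outer loop
   vertex 3.5 3.1 4.5
   vertex 1.5 3.1 1.7
   vertex 1.2 4.1 4.5
  endloop
 endfacet
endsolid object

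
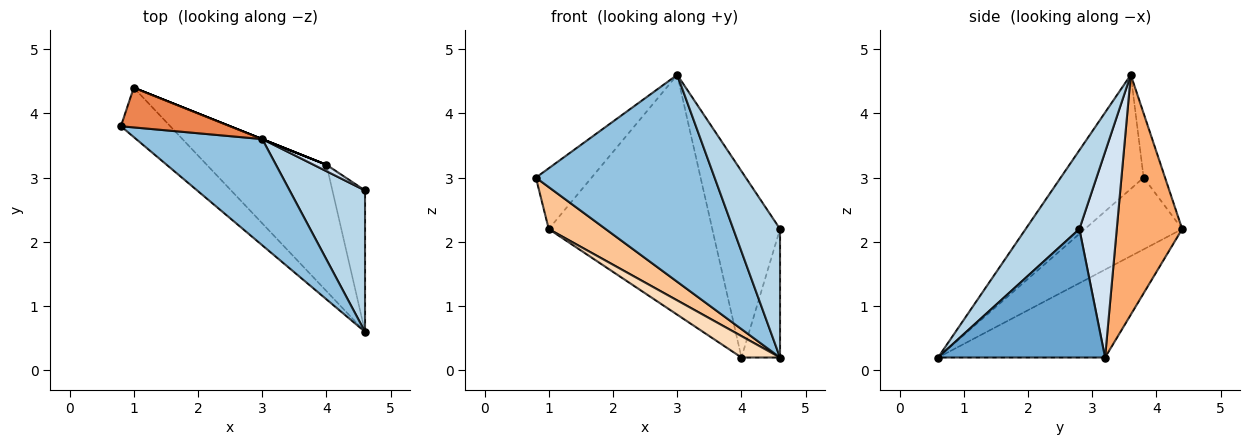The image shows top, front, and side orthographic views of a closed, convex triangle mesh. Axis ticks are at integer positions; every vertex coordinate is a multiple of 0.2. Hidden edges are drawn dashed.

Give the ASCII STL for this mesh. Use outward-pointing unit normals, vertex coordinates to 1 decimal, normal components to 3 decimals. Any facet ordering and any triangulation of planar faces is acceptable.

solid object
 facet normal 0.946 0.218 -0.240
  outer loop
   vertex 4.0 3.2 0.2
   vertex 4.6 2.8 2.2
   vertex 4.6 0.6 0.2
  endloop
 endfacet
 facet normal -0.382 -0.822 0.422
  outer loop
   vertex 3.0 3.6 4.6
   vertex 0.8 3.8 3.0
   vertex 4.6 0.6 0.2
  endloop
 endfacet
 facet normal 0.612 -0.532 0.585
  outer loop
   vertex 3.0 3.6 4.6
   vertex 4.6 0.6 0.2
   vertex 4.6 2.8 2.2
  endloop
 endfacet
 facet normal 0.483 0.875 0.030
  outer loop
   vertex 3.0 3.6 4.6
   vertex 4.6 2.8 2.2
   vertex 4.0 3.2 0.2
  endloop
 endfacet
 facet normal -0.306 0.797 0.521
  outer loop
   vertex 1.0 4.4 2.2
   vertex 0.8 3.8 3.0
   vertex 3.0 3.6 4.6
  endloop
 endfacet
 facet normal 0.371 0.928 0.000
  outer loop
   vertex 1.0 4.4 2.2
   vertex 3.0 3.6 4.6
   vertex 4.0 3.2 0.2
  endloop
 endfacet
 facet normal -0.742 -0.434 -0.511
  outer loop
   vertex 1.0 4.4 2.2
   vertex 4.6 0.6 0.2
   vertex 0.8 3.8 3.0
  endloop
 endfacet
 facet normal -0.587 -0.135 -0.799
  outer loop
   vertex 1.0 4.4 2.2
   vertex 4.0 3.2 0.2
   vertex 4.6 0.6 0.2
  endloop
 endfacet
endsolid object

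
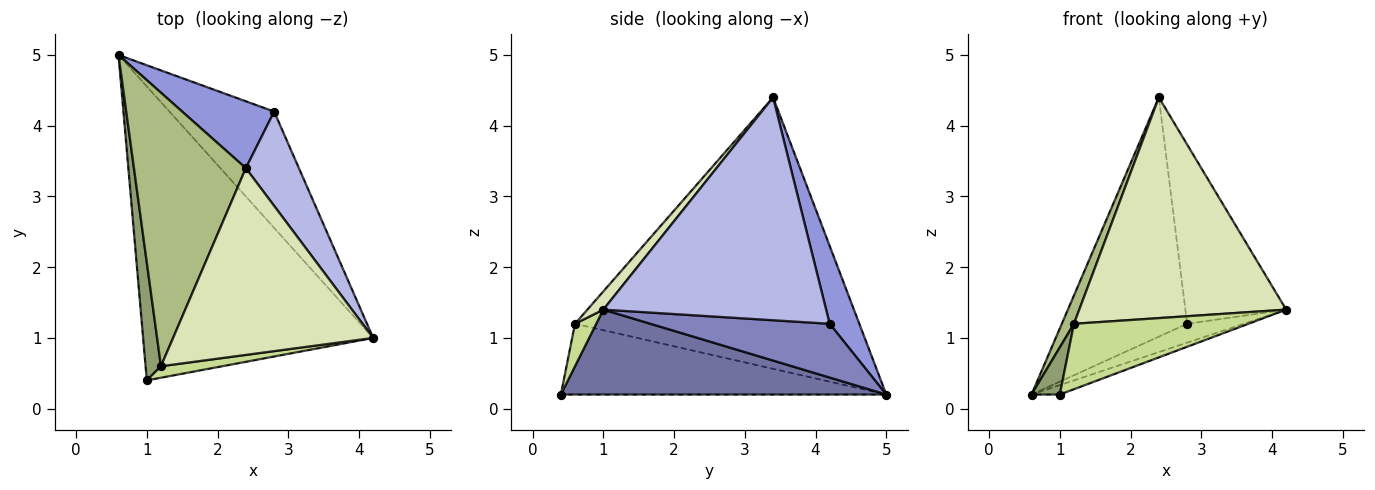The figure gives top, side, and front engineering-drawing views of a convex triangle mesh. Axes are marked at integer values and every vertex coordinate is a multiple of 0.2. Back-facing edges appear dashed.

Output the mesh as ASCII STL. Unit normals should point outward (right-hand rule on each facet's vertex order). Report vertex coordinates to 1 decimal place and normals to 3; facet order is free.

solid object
 facet normal 0.346 0.030 -0.938
  outer loop
   vertex 1.0 0.4 0.2
   vertex 0.6 5.0 0.2
   vertex 4.2 1.0 1.4
  endloop
 endfacet
 facet normal 0.452 0.143 -0.880
  outer loop
   vertex 2.8 4.2 1.2
   vertex 4.2 1.0 1.4
   vertex 0.6 5.0 0.2
  endloop
 endfacet
 facet normal 0.222 0.939 0.263
  outer loop
   vertex 2.8 4.2 1.2
   vertex 0.6 5.0 0.2
   vertex 2.4 3.4 4.4
  endloop
 endfacet
 facet normal 0.890 0.403 0.212
  outer loop
   vertex 2.8 4.2 1.2
   vertex 2.4 3.4 4.4
   vertex 4.2 1.0 1.4
  endloop
 endfacet
 facet normal -0.974 -0.085 0.212
  outer loop
   vertex 1.2 0.6 1.2
   vertex 0.6 5.0 0.2
   vertex 1.0 0.4 0.2
  endloop
 endfacet
 facet normal -0.924 -0.039 0.381
  outer loop
   vertex 1.2 0.6 1.2
   vertex 2.4 3.4 4.4
   vertex 0.6 5.0 0.2
  endloop
 endfacet
 facet normal 0.119 -0.978 0.172
  outer loop
   vertex 1.2 0.6 1.2
   vertex 1.0 0.4 0.2
   vertex 4.2 1.0 1.4
  endloop
 endfacet
 facet normal 0.059 -0.762 0.645
  outer loop
   vertex 1.2 0.6 1.2
   vertex 4.2 1.0 1.4
   vertex 2.4 3.4 4.4
  endloop
 endfacet
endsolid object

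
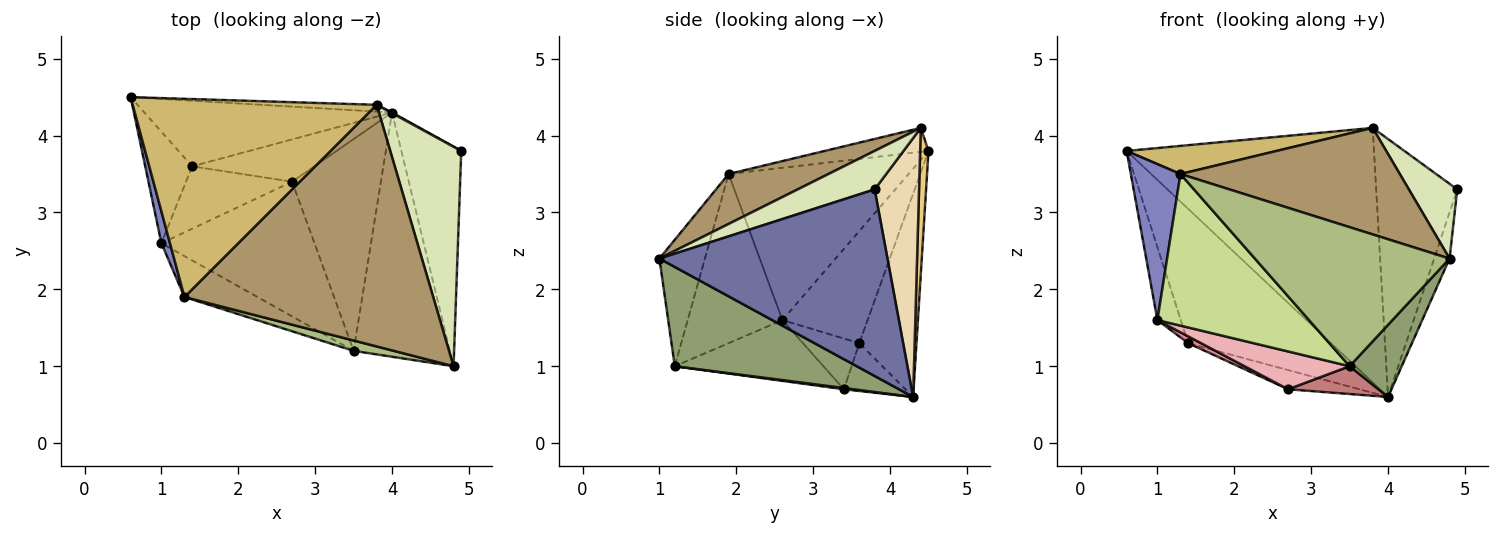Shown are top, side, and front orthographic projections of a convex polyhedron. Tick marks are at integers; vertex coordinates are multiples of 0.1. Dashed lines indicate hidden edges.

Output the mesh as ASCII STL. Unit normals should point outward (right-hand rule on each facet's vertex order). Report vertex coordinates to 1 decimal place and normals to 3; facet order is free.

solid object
 facet normal 0.950 0.064 -0.305
  outer loop
   vertex 4.0 4.3 0.6
   vertex 4.9 3.8 3.3
   vertex 4.8 1.0 2.4
  endloop
 endfacet
 facet normal -0.963 -0.265 0.054
  outer loop
   vertex 1.3 1.9 3.5
   vertex 0.6 4.5 3.8
   vertex 1.0 2.6 1.6
  endloop
 endfacet
 facet normal -0.339 0.845 -0.413
  outer loop
   vertex 1.4 3.6 1.3
   vertex 0.6 4.5 3.8
   vertex 4.0 4.3 0.6
  endloop
 endfacet
 facet normal -0.894 0.245 -0.374
  outer loop
   vertex 1.4 3.6 1.3
   vertex 1.0 2.6 1.6
   vertex 0.6 4.5 3.8
  endloop
 endfacet
 facet normal 0.703 -0.201 -0.682
  outer loop
   vertex 3.5 1.2 1.0
   vertex 4.0 4.3 0.6
   vertex 4.8 1.0 2.4
  endloop
 endfacet
 facet normal -0.227 -0.971 0.072
  outer loop
   vertex 3.5 1.2 1.0
   vertex 4.8 1.0 2.4
   vertex 1.3 1.9 3.5
  endloop
 endfacet
 facet normal -0.516 -0.827 -0.223
  outer loop
   vertex 3.5 1.2 1.0
   vertex 1.3 1.9 3.5
   vertex 1.0 2.6 1.6
  endloop
 endfacet
 facet normal 0.456 -0.287 0.842
  outer loop
   vertex 3.8 4.4 4.1
   vertex 4.8 1.0 2.4
   vertex 4.9 3.8 3.3
  endloop
 endfacet
 facet normal 0.181 -0.397 0.900
  outer loop
   vertex 3.8 4.4 4.1
   vertex 1.3 1.9 3.5
   vertex 4.8 1.0 2.4
  endloop
 endfacet
 facet normal -0.097 -0.140 0.985
  outer loop
   vertex 3.8 4.4 4.1
   vertex 0.6 4.5 3.8
   vertex 1.3 1.9 3.5
  endloop
 endfacet
 facet normal 0.034 0.999 -0.027
  outer loop
   vertex 3.8 4.4 4.1
   vertex 4.0 4.3 0.6
   vertex 0.6 4.5 3.8
  endloop
 endfacet
 facet normal 0.480 0.877 0.002
  outer loop
   vertex 3.8 4.4 4.1
   vertex 4.9 3.8 3.3
   vertex 4.0 4.3 0.6
  endloop
 endfacet
 facet normal -0.336 0.390 -0.858
  outer loop
   vertex 2.7 3.4 0.7
   vertex 1.4 3.6 1.3
   vertex 4.0 4.3 0.6
  endloop
 endfacet
 facet normal 0.014 -0.130 -0.991
  outer loop
   vertex 2.7 3.4 0.7
   vertex 4.0 4.3 0.6
   vertex 3.5 1.2 1.0
  endloop
 endfacet
 facet normal -0.429 -0.098 -0.898
  outer loop
   vertex 2.7 3.4 0.7
   vertex 1.0 2.6 1.6
   vertex 1.4 3.6 1.3
  endloop
 endfacet
 facet normal -0.357 -0.253 -0.899
  outer loop
   vertex 2.7 3.4 0.7
   vertex 3.5 1.2 1.0
   vertex 1.0 2.6 1.6
  endloop
 endfacet
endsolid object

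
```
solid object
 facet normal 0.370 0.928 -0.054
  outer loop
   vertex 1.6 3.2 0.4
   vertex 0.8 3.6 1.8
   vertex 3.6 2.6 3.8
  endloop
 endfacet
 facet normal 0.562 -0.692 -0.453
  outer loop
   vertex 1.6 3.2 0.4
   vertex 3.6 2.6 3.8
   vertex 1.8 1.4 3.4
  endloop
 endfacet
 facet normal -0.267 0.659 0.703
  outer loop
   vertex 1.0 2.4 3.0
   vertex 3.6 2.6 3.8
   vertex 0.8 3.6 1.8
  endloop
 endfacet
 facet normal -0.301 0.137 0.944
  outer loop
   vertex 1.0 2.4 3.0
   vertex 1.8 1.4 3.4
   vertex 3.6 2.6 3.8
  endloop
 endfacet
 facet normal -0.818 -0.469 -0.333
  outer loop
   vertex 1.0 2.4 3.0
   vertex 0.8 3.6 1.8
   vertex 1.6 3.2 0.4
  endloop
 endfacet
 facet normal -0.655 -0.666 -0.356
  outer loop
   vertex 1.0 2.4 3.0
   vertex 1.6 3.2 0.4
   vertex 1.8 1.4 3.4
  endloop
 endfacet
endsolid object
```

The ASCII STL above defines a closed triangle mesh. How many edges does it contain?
9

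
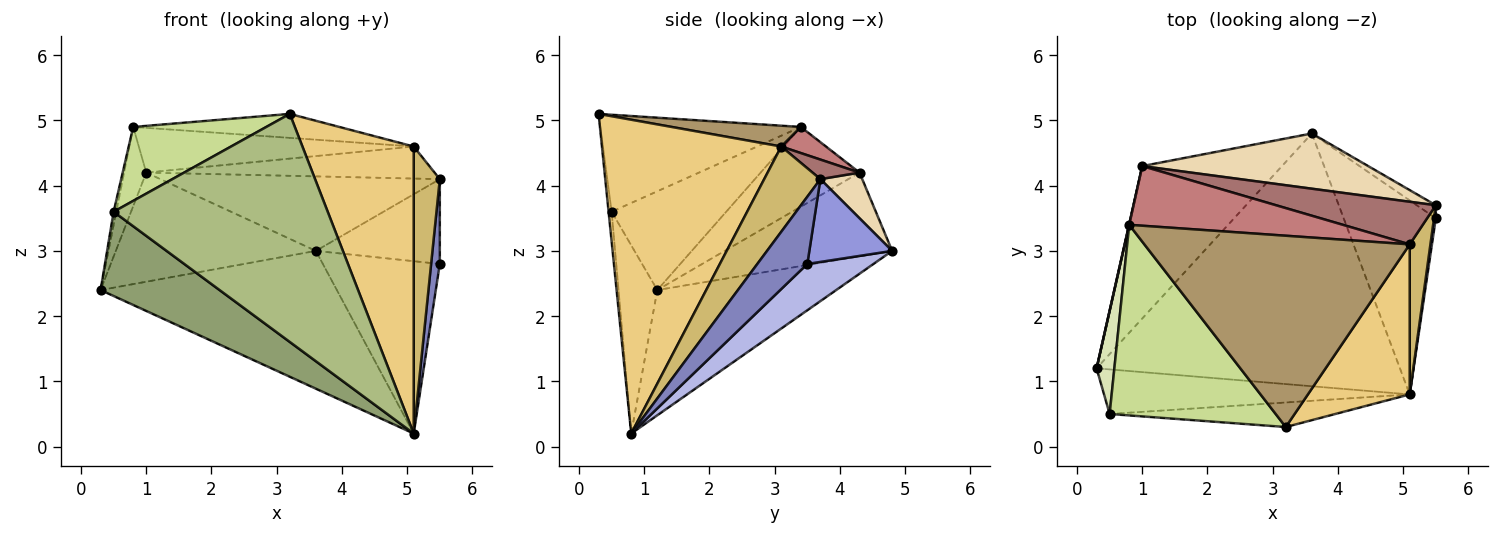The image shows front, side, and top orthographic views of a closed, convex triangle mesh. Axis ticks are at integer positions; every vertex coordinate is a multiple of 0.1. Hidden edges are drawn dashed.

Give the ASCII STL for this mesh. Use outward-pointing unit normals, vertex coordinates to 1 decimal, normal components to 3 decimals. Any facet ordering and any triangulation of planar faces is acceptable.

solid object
 facet normal -0.341 0.450 -0.825
  outer loop
   vertex 3.6 4.8 3.0
   vertex 5.1 0.8 0.2
   vertex 0.3 1.2 2.4
  endloop
 endfacet
 facet normal 0.985 -0.171 0.026
  outer loop
   vertex 5.5 3.5 2.8
   vertex 5.5 3.7 4.1
   vertex 5.1 0.8 0.2
  endloop
 endfacet
 facet normal 0.551 0.825 -0.127
  outer loop
   vertex 5.5 3.5 2.8
   vertex 3.6 4.8 3.0
   vertex 5.5 3.7 4.1
  endloop
 endfacet
 facet normal 0.352 0.622 -0.700
  outer loop
   vertex 5.5 3.5 2.8
   vertex 5.1 0.8 0.2
   vertex 3.6 4.8 3.0
  endloop
 endfacet
 facet normal -0.277 -0.849 -0.449
  outer loop
   vertex 0.5 0.5 3.6
   vertex 0.3 1.2 2.4
   vertex 5.1 0.8 0.2
  endloop
 endfacet
 facet normal -0.014 -0.994 -0.107
  outer loop
   vertex 0.5 0.5 3.6
   vertex 5.1 0.8 0.2
   vertex 3.2 0.3 5.1
  endloop
 endfacet
 facet normal -0.478 -0.318 0.819
  outer loop
   vertex 0.8 3.4 4.9
   vertex 0.5 0.5 3.6
   vertex 3.2 0.3 5.1
  endloop
 endfacet
 facet normal -0.984 0.022 0.177
  outer loop
   vertex 0.8 3.4 4.9
   vertex 0.3 1.2 2.4
   vertex 0.5 0.5 3.6
  endloop
 endfacet
 facet normal 0.078 0.124 0.989
  outer loop
   vertex 5.1 3.1 4.6
   vertex 0.8 3.4 4.9
   vertex 3.2 0.3 5.1
  endloop
 endfacet
 facet normal 0.886 -0.411 0.215
  outer loop
   vertex 5.1 3.1 4.6
   vertex 5.1 0.8 0.2
   vertex 5.5 3.7 4.1
  endloop
 endfacet
 facet normal 0.819 -0.508 0.266
  outer loop
   vertex 5.1 3.1 4.6
   vertex 3.2 0.3 5.1
   vertex 5.1 0.8 0.2
  endloop
 endfacet
 facet normal 0.119 0.798 0.591
  outer loop
   vertex 1.0 4.3 4.2
   vertex 5.5 3.7 4.1
   vertex 3.6 4.8 3.0
  endloop
 endfacet
 facet normal 0.097 0.598 0.796
  outer loop
   vertex 1.0 4.3 4.2
   vertex 5.1 3.1 4.6
   vertex 5.5 3.7 4.1
  endloop
 endfacet
 facet normal 0.097 0.597 0.796
  outer loop
   vertex 1.0 4.3 4.2
   vertex 0.8 3.4 4.9
   vertex 5.1 3.1 4.6
  endloop
 endfacet
 facet normal -0.438 0.523 -0.731
  outer loop
   vertex 1.0 4.3 4.2
   vertex 3.6 4.8 3.0
   vertex 0.3 1.2 2.4
  endloop
 endfacet
 facet normal -0.976 0.219 0.003
  outer loop
   vertex 1.0 4.3 4.2
   vertex 0.3 1.2 2.4
   vertex 0.8 3.4 4.9
  endloop
 endfacet
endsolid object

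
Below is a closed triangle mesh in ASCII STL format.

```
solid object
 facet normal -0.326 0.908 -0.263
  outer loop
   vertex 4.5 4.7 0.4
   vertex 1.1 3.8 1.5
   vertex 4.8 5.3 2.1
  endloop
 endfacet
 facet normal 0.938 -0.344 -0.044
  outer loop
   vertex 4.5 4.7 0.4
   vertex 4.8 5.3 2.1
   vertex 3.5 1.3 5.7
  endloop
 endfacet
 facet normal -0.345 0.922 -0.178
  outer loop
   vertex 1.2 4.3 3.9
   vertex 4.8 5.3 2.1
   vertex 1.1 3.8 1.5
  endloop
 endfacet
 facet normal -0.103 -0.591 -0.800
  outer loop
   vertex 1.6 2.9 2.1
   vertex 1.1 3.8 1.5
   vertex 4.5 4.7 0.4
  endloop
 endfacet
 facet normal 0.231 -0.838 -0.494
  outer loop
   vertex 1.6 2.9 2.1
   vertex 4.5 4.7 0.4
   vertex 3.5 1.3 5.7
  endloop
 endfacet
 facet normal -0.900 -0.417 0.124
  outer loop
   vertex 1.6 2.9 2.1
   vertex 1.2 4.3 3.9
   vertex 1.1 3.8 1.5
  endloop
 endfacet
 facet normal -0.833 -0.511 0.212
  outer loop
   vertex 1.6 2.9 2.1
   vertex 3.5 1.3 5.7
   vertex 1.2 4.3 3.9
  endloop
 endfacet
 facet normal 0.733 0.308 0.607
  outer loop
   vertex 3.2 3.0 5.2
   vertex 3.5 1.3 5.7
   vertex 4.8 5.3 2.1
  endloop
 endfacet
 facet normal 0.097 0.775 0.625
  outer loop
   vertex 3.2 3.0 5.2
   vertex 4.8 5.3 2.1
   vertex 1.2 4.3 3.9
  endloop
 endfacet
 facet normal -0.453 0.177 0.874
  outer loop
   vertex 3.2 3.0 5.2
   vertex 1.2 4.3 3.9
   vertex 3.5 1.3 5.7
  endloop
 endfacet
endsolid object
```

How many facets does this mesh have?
10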